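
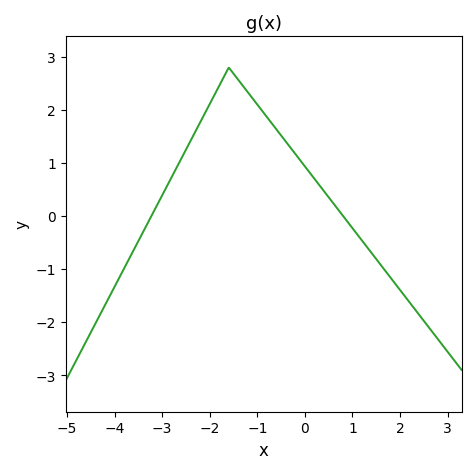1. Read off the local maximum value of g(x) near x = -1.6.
2.8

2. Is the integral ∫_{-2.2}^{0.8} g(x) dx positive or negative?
positive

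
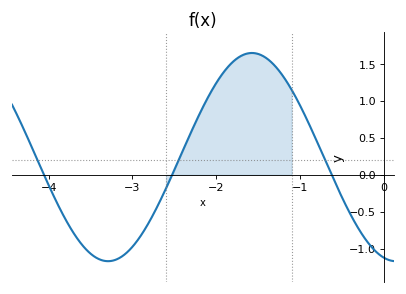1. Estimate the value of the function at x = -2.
1.25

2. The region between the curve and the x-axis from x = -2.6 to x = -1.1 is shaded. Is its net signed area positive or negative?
positive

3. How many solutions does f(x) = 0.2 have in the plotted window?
3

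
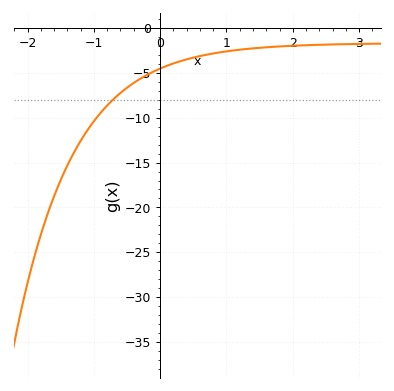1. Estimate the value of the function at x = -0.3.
-5.5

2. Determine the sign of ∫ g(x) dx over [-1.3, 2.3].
negative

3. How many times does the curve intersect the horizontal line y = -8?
1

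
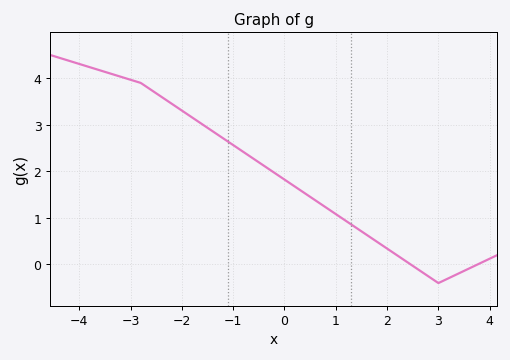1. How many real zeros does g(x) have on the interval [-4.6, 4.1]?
2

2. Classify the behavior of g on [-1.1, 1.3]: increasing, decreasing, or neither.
decreasing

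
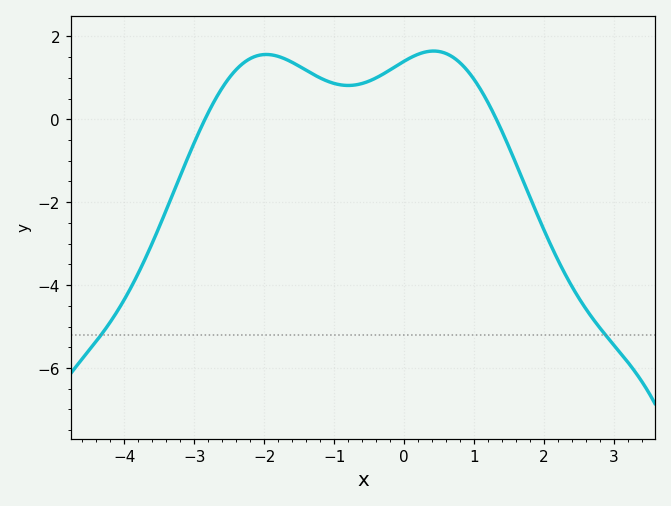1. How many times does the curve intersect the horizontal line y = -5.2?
2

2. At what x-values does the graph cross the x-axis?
-2.8, 1.4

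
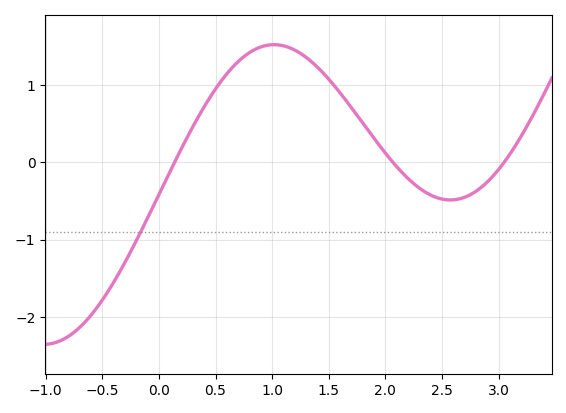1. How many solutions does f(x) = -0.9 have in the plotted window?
1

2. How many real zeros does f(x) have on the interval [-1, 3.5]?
3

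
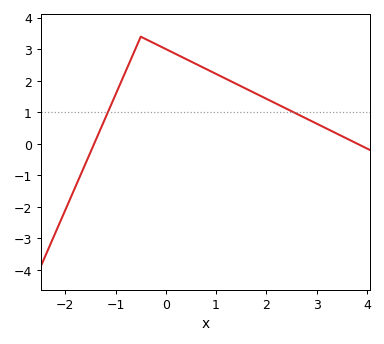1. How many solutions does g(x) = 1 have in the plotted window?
2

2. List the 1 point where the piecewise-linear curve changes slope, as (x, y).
(-0.5, 3.4)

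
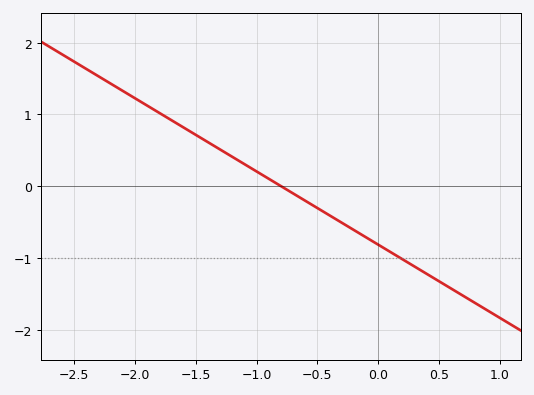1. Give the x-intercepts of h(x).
-0.8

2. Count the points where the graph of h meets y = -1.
1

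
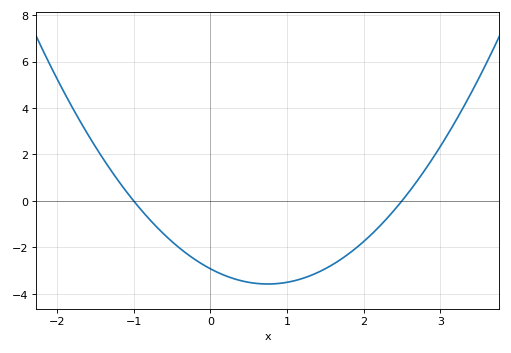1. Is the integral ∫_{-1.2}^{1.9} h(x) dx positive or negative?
negative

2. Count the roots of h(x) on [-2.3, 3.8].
2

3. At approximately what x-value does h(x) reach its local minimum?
0.75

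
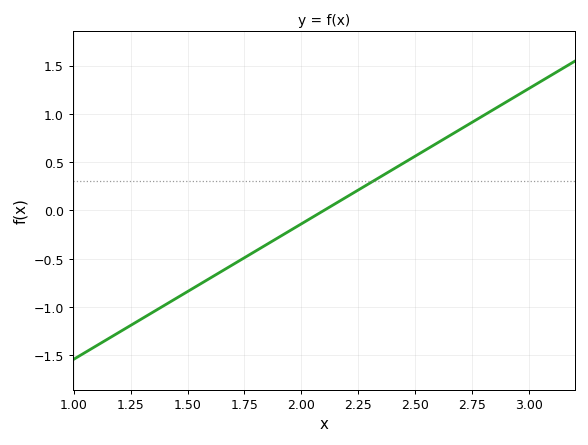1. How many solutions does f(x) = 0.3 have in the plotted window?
1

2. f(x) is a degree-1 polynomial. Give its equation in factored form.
y = 1.4(x - 2.1)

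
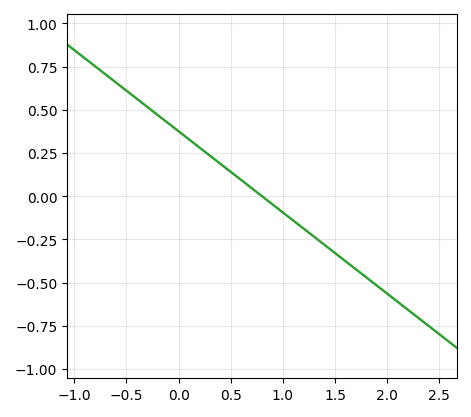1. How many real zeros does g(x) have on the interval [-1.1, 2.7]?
1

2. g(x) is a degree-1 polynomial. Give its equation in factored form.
y = -0.47(x - 0.8)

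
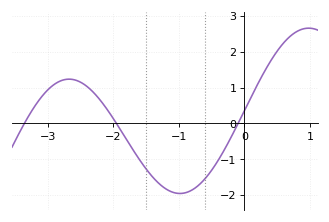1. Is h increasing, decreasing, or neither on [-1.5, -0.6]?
neither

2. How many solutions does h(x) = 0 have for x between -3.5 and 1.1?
3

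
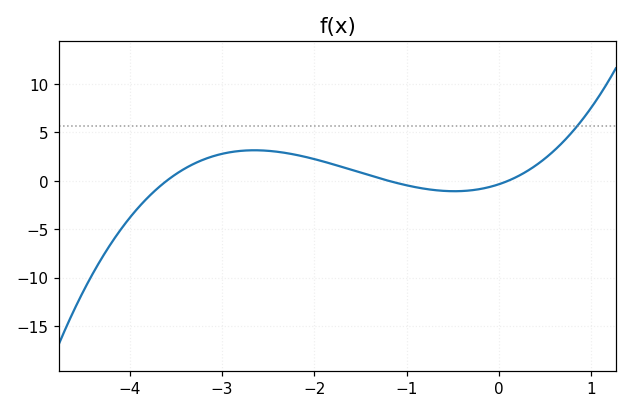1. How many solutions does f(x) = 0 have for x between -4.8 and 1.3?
3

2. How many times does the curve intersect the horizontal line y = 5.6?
1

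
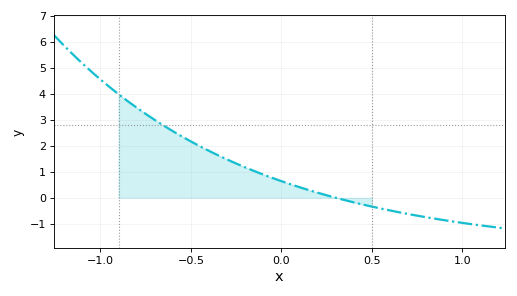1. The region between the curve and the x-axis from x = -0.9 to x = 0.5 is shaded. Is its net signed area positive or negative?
positive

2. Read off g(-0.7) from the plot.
2.99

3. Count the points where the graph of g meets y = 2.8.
1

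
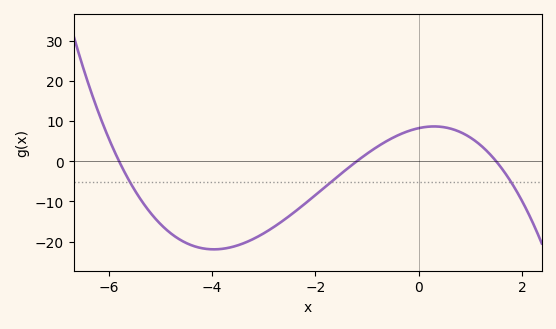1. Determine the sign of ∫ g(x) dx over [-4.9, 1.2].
negative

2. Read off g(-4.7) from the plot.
-18.9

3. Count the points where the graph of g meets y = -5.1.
3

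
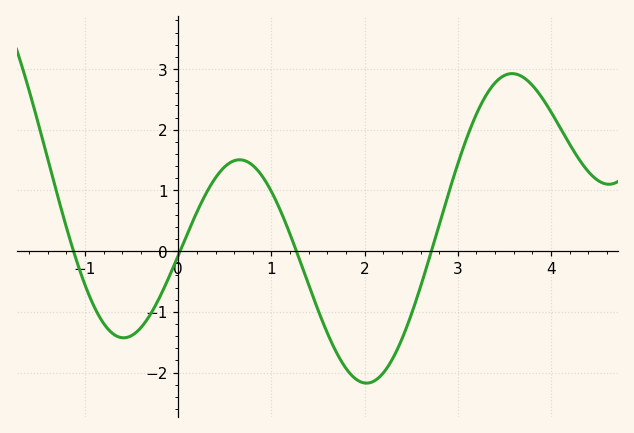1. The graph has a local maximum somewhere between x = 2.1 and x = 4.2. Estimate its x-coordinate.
3.6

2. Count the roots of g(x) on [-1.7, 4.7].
4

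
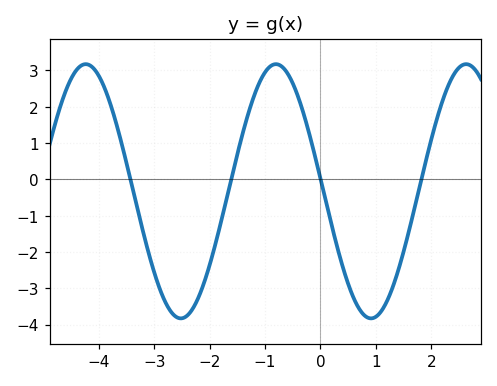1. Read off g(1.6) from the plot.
-1.4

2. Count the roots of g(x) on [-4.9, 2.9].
4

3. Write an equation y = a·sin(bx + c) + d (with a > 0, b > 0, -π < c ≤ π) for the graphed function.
y = 3.5sin(1.8x + 3) - 0.33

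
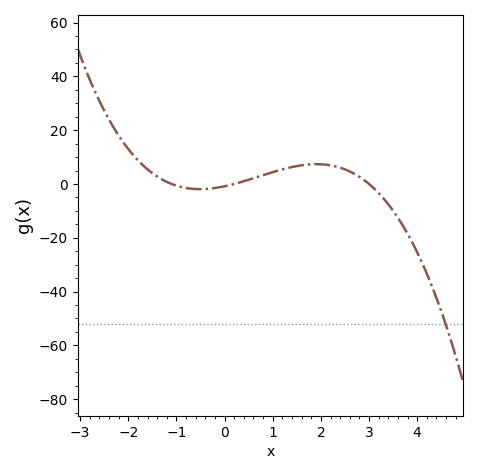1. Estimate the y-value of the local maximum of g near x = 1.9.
8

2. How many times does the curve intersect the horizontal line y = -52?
1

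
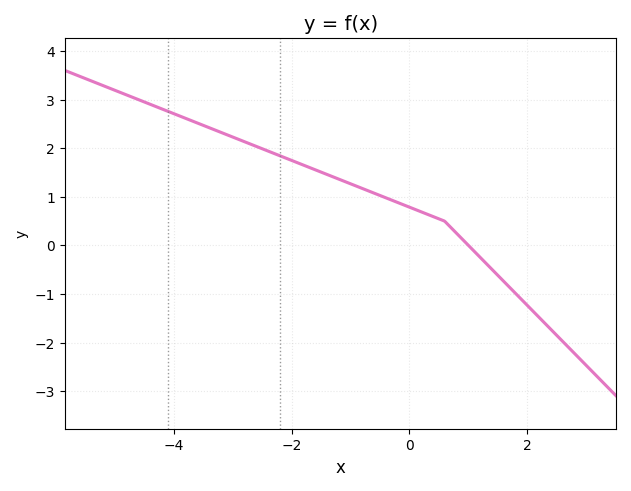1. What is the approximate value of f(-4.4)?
2.9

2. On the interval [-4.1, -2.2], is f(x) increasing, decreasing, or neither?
decreasing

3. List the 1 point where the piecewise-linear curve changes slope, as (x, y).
(0.6, 0.5)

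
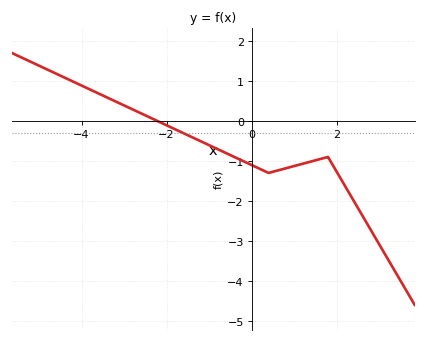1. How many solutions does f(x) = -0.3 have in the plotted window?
1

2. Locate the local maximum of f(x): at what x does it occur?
1.8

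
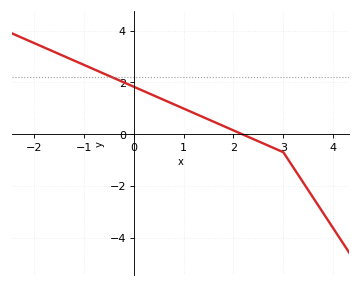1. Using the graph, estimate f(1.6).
0.4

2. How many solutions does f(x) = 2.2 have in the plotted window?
1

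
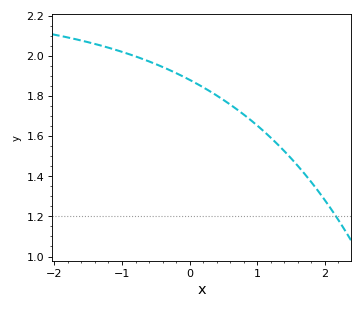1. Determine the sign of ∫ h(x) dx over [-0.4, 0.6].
positive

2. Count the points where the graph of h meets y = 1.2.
1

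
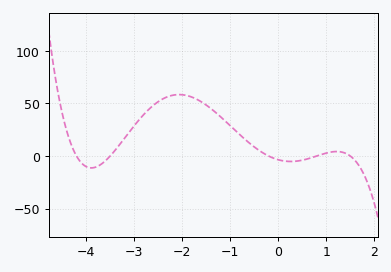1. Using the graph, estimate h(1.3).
3.96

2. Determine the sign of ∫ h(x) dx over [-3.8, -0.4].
positive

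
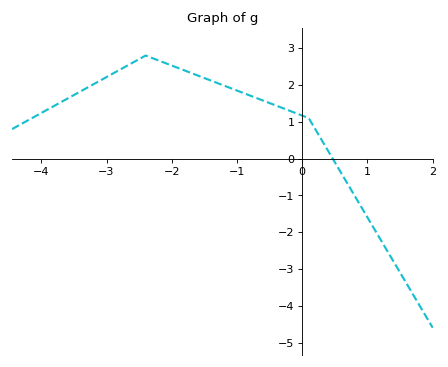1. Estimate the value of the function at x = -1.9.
2.46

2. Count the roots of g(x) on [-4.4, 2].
1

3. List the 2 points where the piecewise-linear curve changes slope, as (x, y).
(-2.4, 2.8); (0.1, 1.1)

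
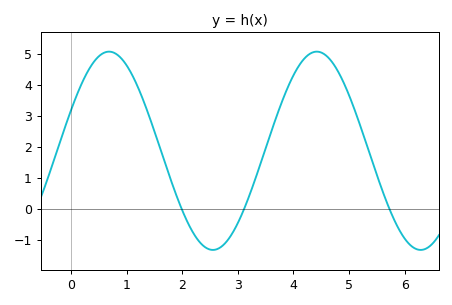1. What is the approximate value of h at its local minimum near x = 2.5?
-1.3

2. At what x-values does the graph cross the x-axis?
2, 3.1, 5.7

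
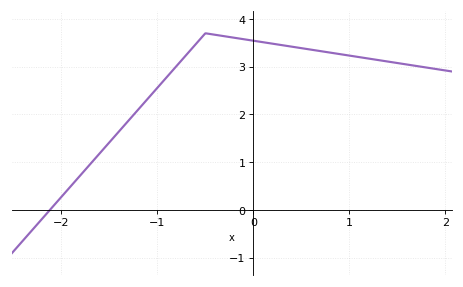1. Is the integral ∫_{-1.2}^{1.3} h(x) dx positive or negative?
positive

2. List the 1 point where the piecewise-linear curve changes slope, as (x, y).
(-0.5, 3.7)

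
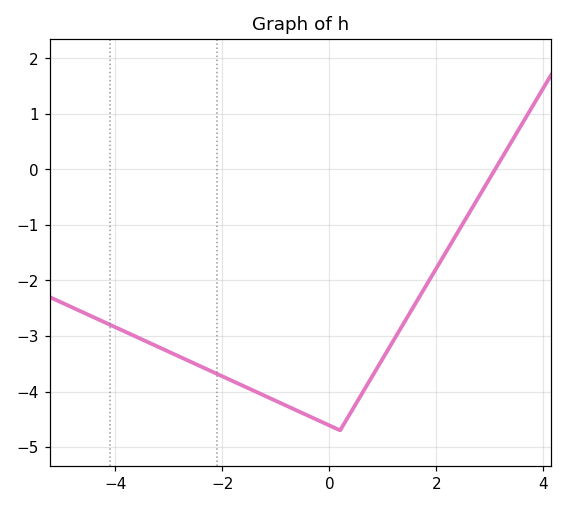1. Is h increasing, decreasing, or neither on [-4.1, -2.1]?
decreasing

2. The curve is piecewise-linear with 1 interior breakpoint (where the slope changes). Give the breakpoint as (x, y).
(0.2, -4.7)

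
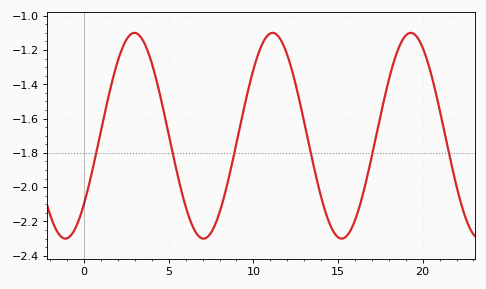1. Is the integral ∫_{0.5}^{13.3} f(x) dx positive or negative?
negative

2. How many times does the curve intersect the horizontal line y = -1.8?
6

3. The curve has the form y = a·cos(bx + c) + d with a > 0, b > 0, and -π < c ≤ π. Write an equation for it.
y = 0.6cos(0.77x - 2.29) - 1.7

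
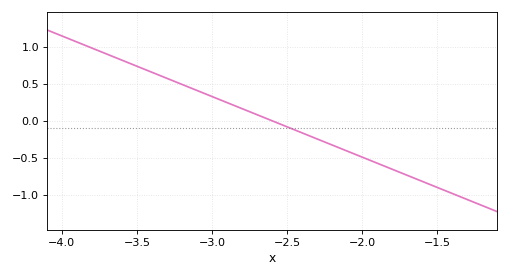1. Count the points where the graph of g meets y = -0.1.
1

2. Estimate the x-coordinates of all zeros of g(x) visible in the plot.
-2.6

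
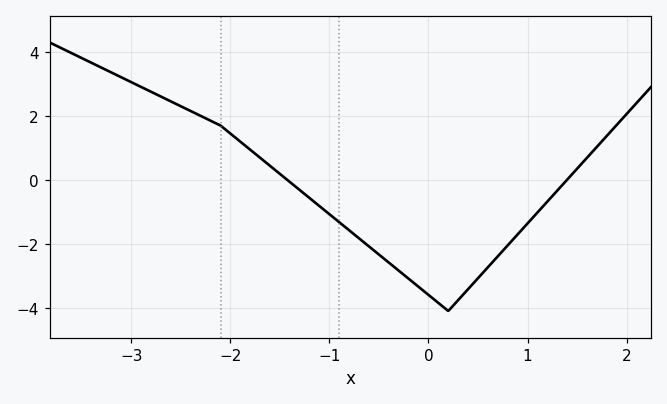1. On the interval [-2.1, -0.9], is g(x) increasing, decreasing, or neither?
decreasing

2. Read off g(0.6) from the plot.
-2.8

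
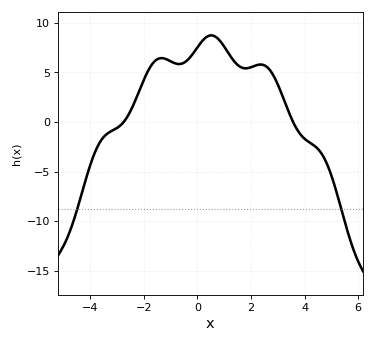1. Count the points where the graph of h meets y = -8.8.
2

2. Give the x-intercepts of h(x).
-2.75, 3.57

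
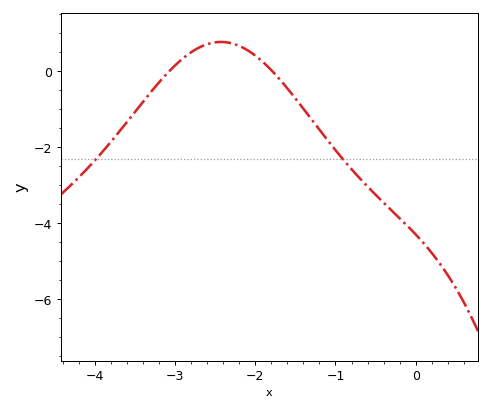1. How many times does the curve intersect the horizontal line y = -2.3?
2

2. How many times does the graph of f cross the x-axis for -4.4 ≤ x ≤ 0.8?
2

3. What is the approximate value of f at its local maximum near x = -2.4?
0.8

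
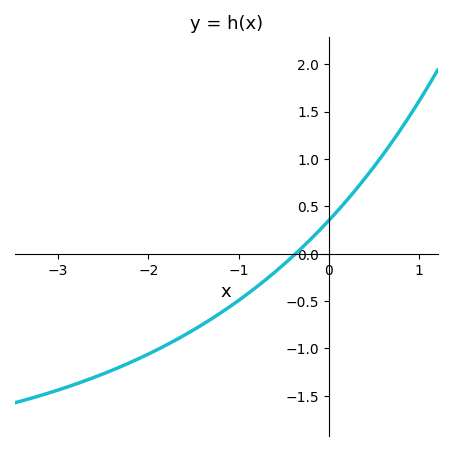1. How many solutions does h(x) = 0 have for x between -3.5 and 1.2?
1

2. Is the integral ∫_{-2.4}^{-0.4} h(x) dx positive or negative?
negative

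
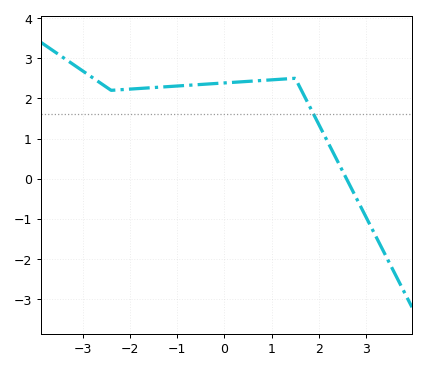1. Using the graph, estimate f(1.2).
2.5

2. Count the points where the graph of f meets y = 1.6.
1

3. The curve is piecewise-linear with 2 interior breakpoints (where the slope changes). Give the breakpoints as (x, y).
(-2.4, 2.2); (1.5, 2.5)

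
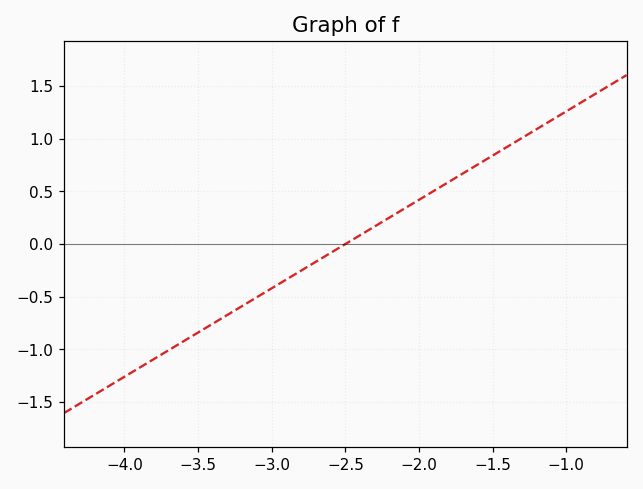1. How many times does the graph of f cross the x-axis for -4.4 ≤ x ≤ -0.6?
1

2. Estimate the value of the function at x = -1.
1.26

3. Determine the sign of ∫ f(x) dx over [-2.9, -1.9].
positive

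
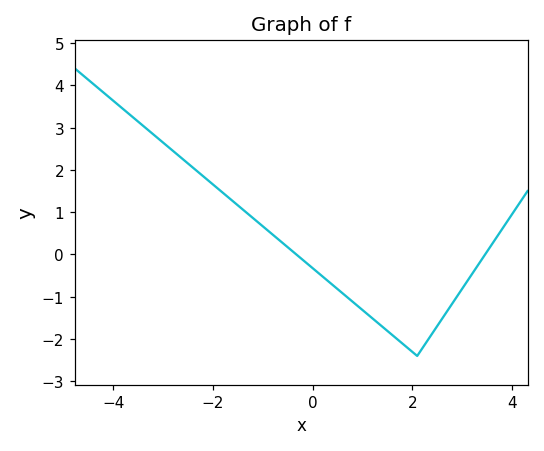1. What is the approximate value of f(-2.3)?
2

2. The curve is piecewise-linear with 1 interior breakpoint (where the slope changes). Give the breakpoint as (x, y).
(2.1, -2.4)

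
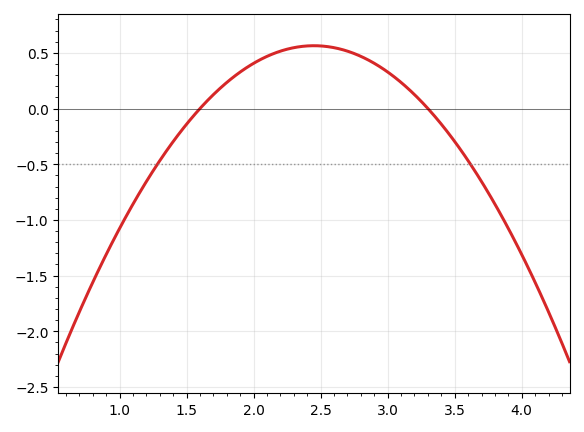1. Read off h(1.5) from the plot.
-0.15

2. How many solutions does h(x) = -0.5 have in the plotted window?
2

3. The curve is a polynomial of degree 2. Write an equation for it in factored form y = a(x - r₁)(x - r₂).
y = -0.78(x - 1.6)(x - 3.3)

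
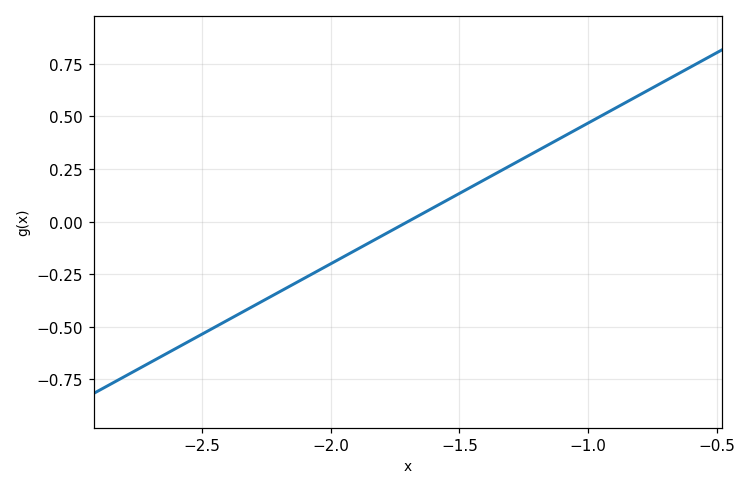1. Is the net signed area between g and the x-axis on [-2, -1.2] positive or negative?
positive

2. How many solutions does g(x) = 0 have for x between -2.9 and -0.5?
1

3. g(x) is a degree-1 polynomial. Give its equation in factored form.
y = 0.67(x + 1.7)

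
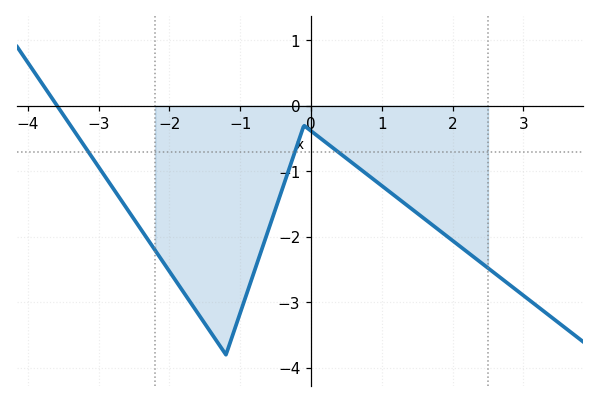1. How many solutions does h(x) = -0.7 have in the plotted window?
3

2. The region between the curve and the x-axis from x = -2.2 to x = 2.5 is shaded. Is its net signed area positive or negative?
negative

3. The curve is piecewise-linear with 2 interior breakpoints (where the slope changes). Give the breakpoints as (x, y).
(-1.2, -3.8); (-0.1, -0.3)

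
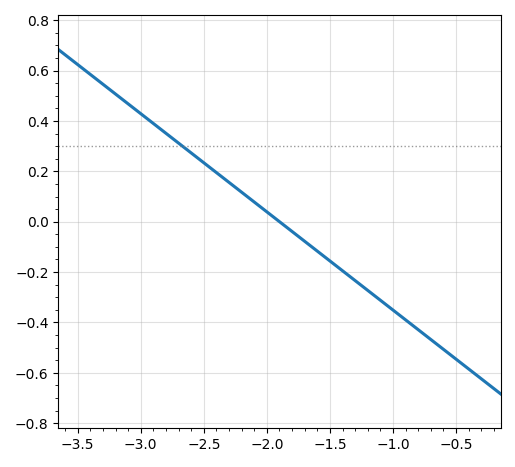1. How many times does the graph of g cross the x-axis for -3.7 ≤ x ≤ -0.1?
1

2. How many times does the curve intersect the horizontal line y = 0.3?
1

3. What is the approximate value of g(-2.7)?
0.312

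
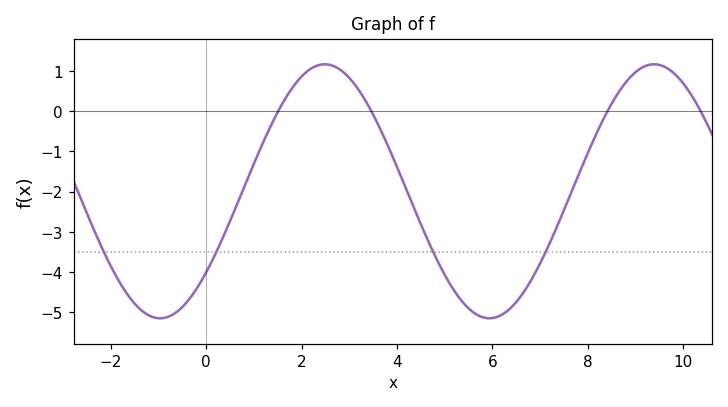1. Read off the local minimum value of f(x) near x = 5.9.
-5.15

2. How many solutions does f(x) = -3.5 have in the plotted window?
4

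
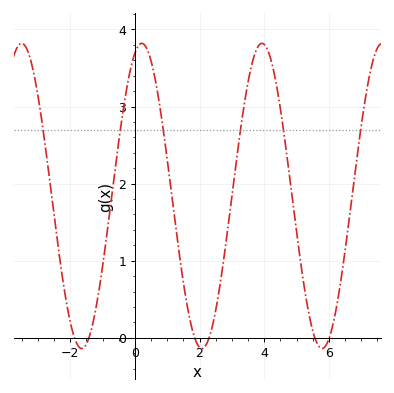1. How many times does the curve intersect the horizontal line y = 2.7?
6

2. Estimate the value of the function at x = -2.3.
1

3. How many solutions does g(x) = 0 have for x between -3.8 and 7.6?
6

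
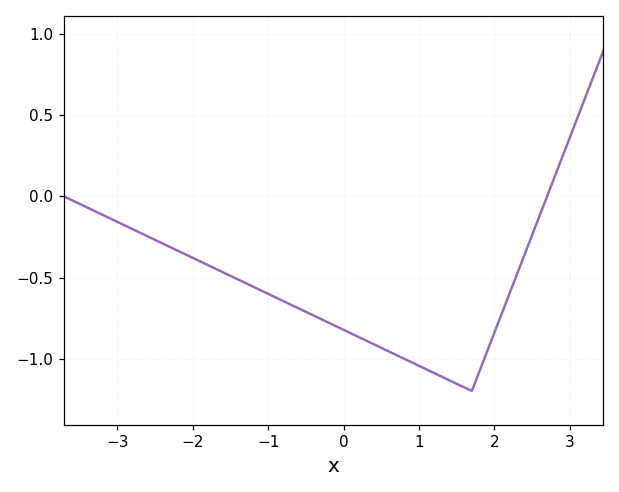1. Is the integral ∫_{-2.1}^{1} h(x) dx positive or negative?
negative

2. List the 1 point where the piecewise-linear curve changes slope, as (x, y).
(1.7, -1.2)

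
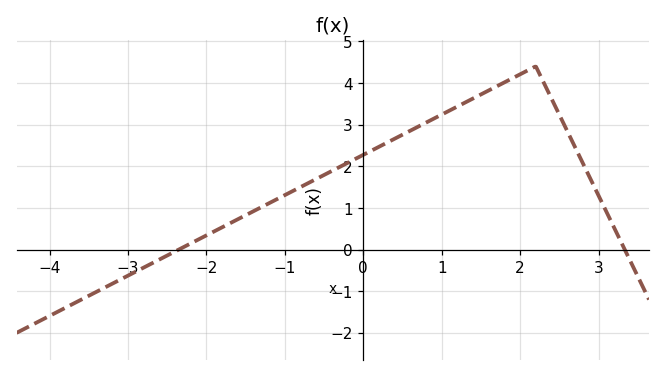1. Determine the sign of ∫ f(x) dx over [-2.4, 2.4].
positive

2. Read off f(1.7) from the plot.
3.92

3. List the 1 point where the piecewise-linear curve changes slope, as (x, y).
(2.2, 4.4)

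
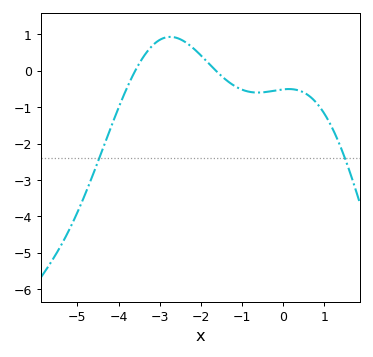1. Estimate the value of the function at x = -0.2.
-0.5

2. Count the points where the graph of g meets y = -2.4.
2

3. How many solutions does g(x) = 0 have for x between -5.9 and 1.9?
2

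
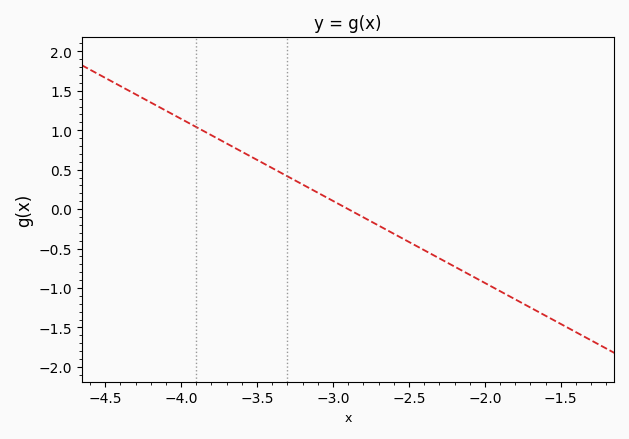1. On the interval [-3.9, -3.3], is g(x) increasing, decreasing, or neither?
decreasing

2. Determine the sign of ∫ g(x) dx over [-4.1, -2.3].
positive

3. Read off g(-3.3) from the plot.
0.416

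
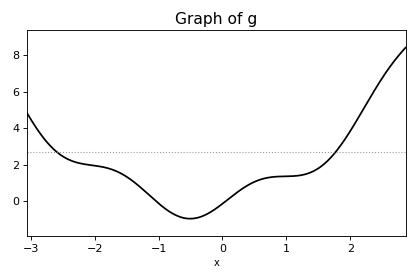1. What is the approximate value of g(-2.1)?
2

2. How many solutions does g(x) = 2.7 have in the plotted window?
2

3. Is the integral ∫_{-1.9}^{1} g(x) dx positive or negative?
positive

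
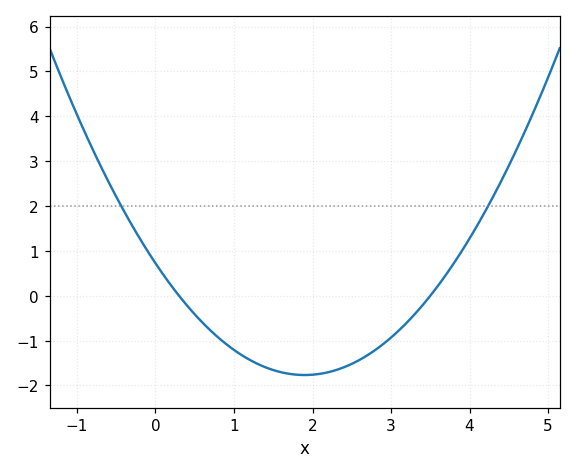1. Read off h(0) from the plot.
0.724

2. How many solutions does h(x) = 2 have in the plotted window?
2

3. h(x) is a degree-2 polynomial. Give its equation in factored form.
y = 0.69(x - 0.3)(x - 3.5)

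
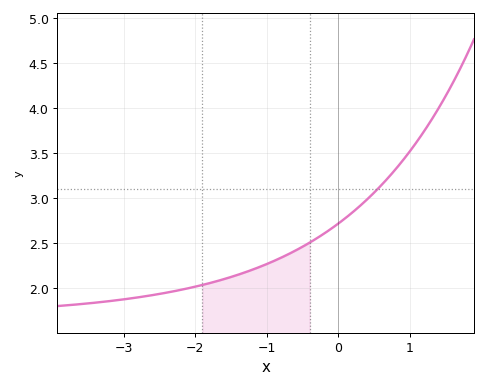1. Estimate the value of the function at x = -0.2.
2.6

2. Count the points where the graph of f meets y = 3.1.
1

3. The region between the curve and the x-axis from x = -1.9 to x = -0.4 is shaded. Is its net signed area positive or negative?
positive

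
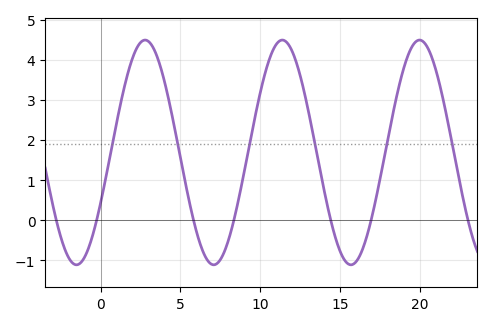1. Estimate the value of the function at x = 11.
4.4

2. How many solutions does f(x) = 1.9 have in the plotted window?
6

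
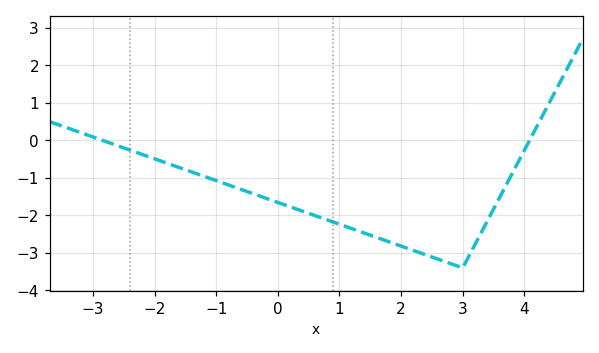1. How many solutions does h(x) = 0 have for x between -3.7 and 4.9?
2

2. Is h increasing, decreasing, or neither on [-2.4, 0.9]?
decreasing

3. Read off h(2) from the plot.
-2.82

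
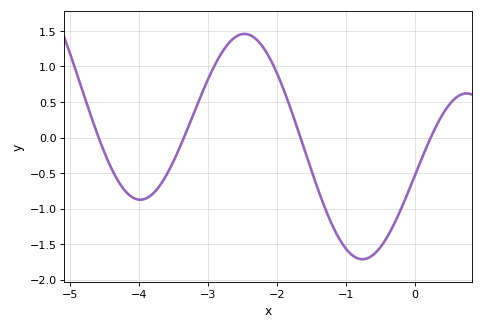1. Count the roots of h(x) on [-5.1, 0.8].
4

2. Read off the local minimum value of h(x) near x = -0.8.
-1.7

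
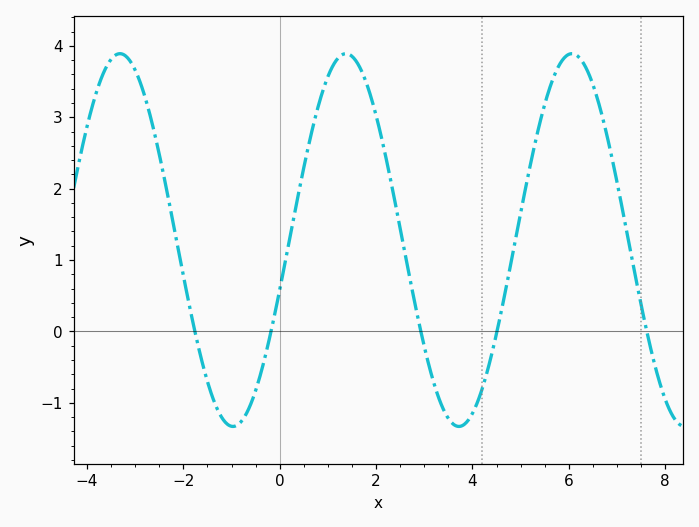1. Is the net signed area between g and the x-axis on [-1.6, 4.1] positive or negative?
positive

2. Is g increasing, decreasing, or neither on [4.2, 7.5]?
neither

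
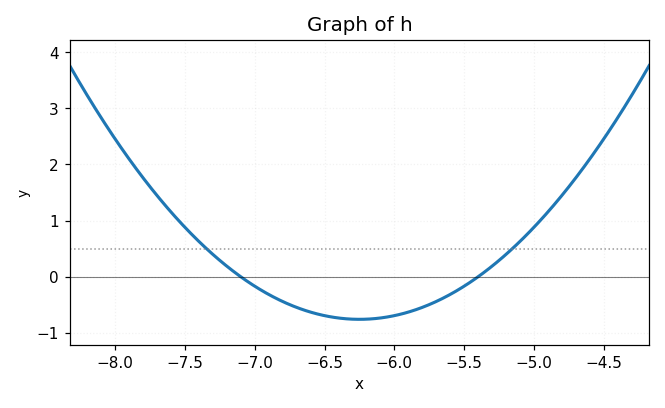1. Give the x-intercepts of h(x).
-7.1, -5.4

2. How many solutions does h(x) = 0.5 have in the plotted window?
2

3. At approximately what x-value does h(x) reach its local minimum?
-6.2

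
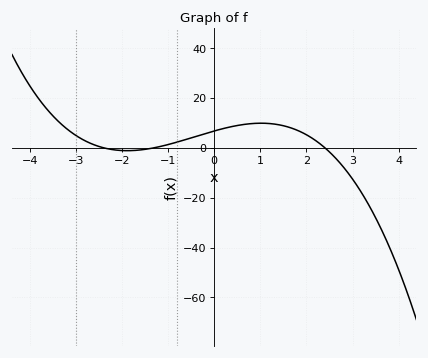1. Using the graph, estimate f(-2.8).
2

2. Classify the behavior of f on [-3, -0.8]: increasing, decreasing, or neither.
neither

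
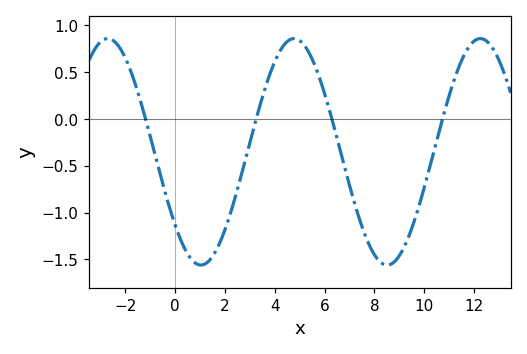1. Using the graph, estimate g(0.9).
-1.55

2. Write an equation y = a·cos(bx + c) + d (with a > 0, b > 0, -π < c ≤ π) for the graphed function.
y = 1.21cos(0.84x + 2.3) - 0.35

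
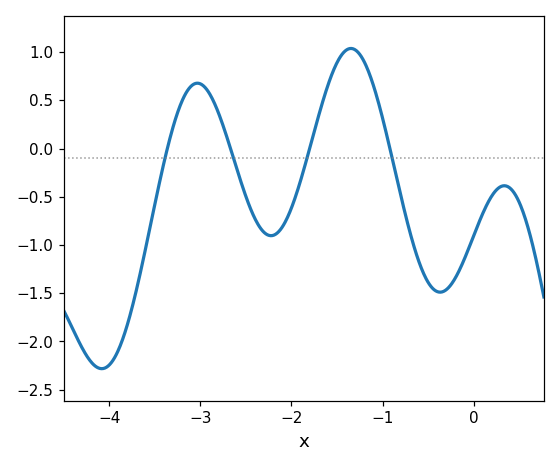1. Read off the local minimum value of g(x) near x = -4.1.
-2.28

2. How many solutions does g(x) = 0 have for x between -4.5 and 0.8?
4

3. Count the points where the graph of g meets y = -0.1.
4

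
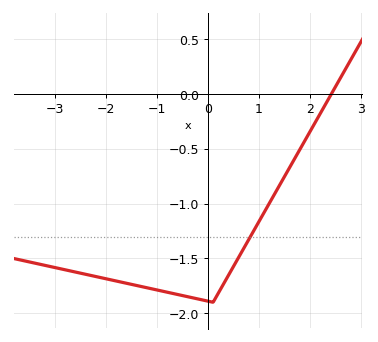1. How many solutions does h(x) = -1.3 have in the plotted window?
1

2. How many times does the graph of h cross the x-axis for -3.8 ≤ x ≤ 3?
1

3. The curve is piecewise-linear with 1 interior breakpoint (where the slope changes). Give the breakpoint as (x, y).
(0.1, -1.9)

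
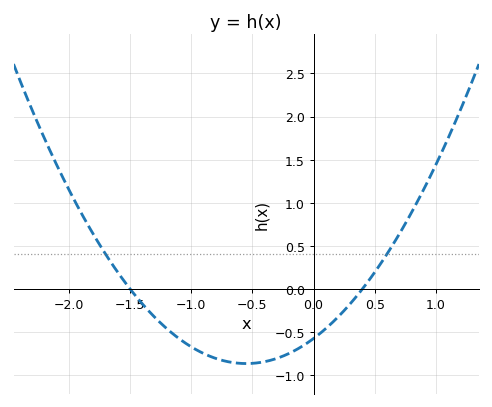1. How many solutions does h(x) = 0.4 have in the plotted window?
2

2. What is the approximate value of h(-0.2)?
-0.749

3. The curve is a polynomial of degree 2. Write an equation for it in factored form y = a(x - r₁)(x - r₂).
y = 0.96(x + 1.5)(x - 0.4)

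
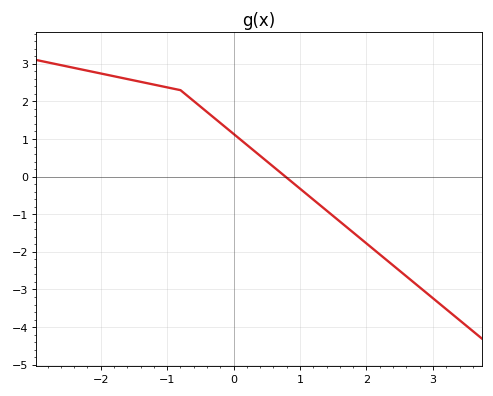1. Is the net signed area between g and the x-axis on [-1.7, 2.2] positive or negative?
positive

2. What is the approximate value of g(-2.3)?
2.85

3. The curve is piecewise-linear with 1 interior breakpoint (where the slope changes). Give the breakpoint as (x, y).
(-0.8, 2.3)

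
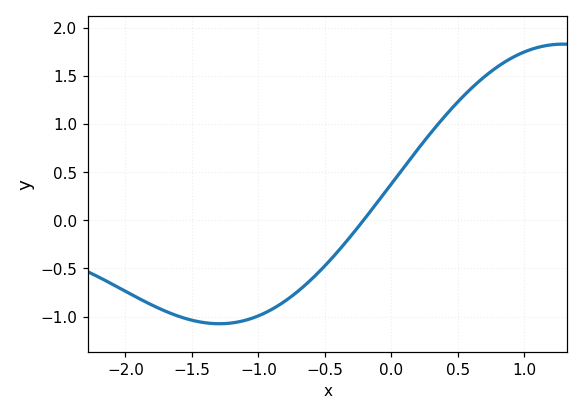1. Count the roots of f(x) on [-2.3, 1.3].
1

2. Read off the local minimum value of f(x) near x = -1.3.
-1.05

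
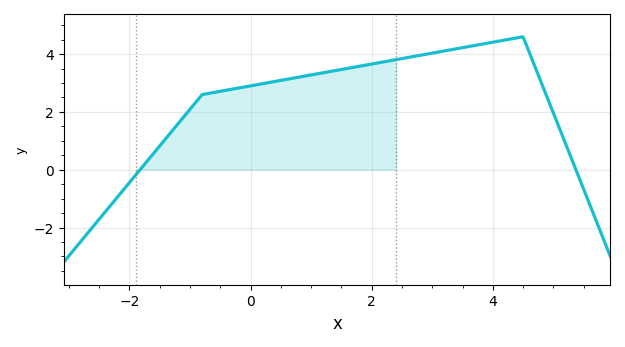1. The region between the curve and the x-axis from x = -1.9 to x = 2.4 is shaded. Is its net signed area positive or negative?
positive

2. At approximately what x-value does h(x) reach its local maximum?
4.5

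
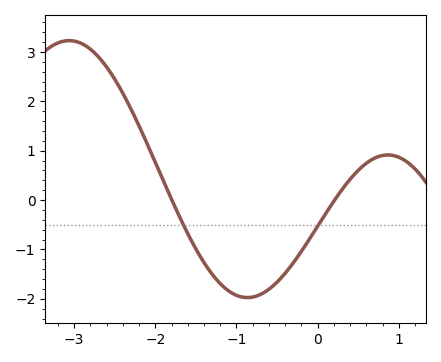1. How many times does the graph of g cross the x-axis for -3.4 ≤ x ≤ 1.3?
2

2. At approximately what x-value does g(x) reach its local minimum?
-0.9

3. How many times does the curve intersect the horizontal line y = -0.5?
2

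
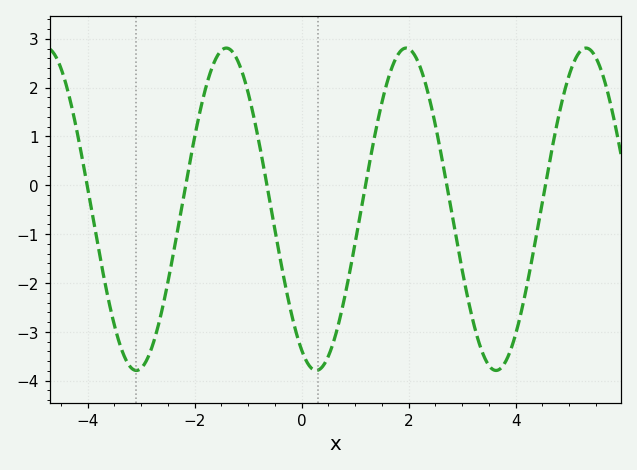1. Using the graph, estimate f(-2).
1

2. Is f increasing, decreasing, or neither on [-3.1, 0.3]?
neither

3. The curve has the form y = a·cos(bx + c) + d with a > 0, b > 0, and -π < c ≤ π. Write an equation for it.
y = 3.3cos(1.9x + 2.6) - 0.49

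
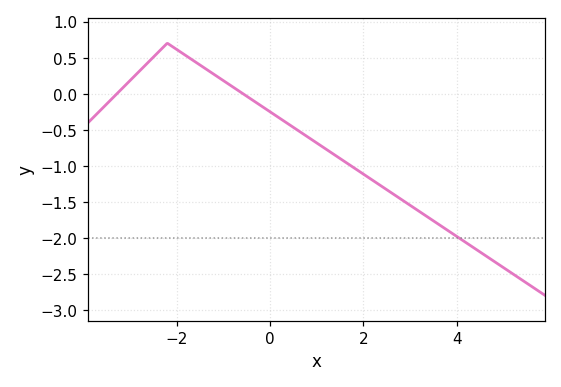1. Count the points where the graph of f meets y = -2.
1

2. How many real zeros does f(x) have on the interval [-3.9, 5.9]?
2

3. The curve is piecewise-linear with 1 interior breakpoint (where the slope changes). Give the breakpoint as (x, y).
(-2.2, 0.7)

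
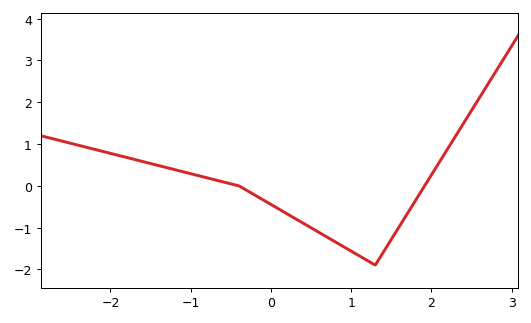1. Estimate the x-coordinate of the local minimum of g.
1.3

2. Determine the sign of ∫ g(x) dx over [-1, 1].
negative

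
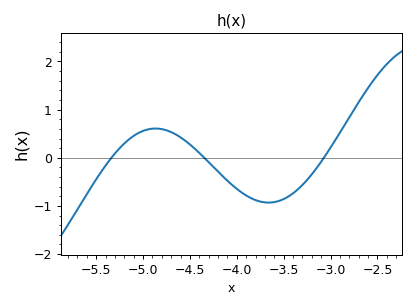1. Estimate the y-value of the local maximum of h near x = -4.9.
0.6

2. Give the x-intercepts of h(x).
-5.35, -4.35, -3.05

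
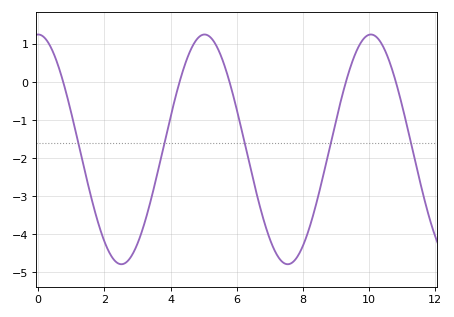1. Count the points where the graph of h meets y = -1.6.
5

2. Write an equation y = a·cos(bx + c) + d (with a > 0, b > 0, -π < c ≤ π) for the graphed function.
y = 3.02cos(1.25x + 0) - 1.77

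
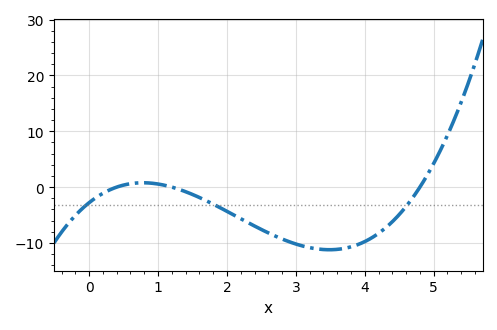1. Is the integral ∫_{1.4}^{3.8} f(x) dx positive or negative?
negative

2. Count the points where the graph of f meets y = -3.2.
3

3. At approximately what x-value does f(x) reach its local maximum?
0.8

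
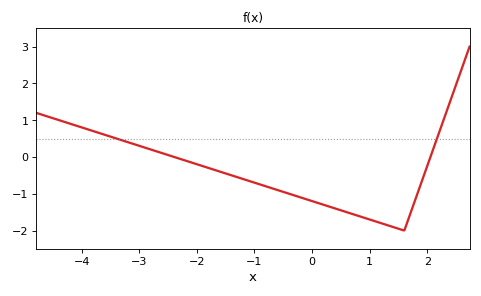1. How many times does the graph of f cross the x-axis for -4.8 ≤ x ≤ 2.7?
2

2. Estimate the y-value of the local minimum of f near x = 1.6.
-2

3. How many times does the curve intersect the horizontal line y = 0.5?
2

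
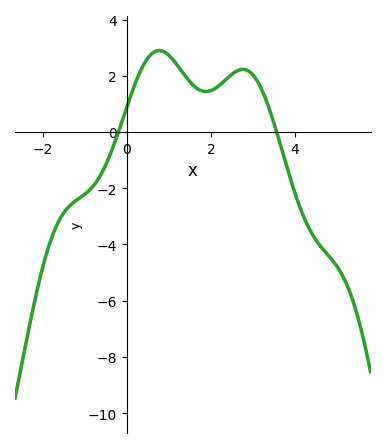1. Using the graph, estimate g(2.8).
2.2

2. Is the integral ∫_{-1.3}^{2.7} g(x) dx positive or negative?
positive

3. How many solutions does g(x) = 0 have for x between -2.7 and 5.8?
2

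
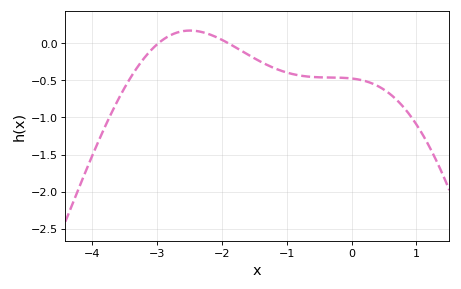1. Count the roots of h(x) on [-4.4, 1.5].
2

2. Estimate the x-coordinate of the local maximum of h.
-2.49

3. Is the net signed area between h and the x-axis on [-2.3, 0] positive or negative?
negative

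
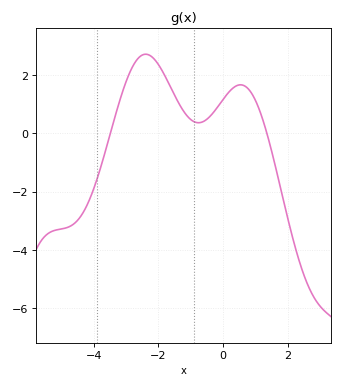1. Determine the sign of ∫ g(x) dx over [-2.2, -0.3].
positive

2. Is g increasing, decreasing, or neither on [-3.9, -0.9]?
neither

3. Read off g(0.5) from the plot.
1.66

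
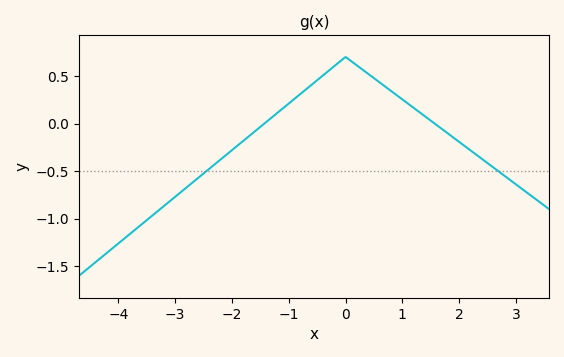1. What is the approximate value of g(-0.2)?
0.602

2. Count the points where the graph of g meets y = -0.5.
2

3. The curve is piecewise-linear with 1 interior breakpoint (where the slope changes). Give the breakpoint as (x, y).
(0, 0.7)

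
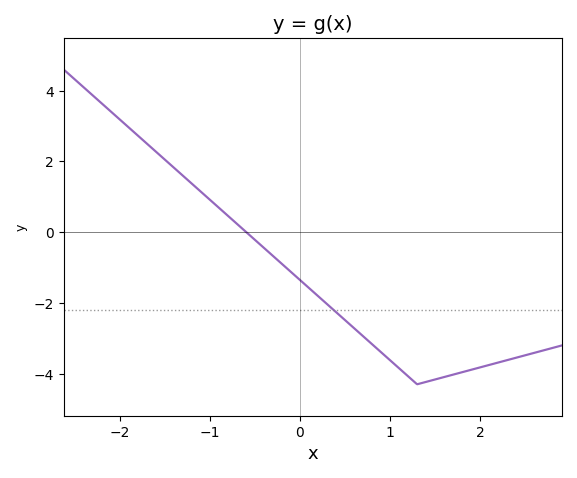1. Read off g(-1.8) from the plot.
2.73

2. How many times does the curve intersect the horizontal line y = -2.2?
1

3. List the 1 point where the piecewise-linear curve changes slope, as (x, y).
(1.3, -4.3)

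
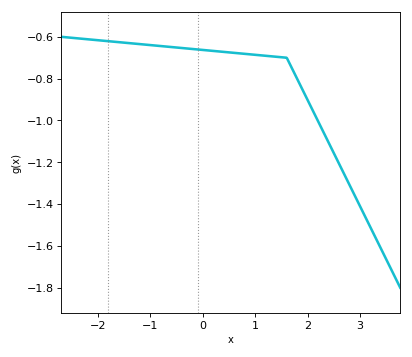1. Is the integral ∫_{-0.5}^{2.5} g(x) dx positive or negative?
negative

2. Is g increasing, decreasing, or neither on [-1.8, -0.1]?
decreasing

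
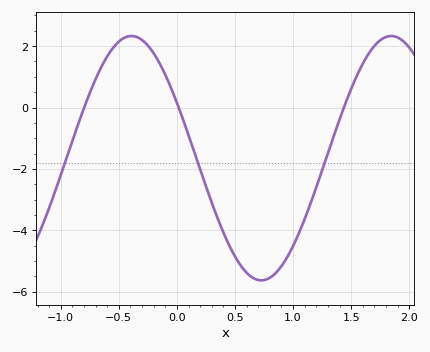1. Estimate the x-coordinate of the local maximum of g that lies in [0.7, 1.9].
1.84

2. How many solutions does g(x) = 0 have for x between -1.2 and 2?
3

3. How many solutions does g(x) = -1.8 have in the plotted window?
3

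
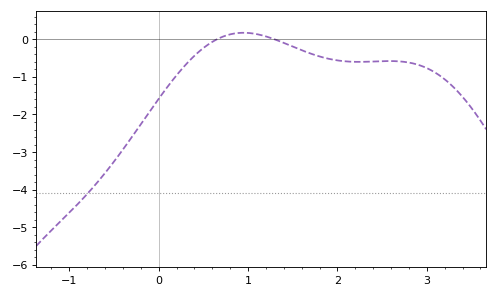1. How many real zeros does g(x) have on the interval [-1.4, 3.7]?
2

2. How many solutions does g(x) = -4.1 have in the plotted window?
1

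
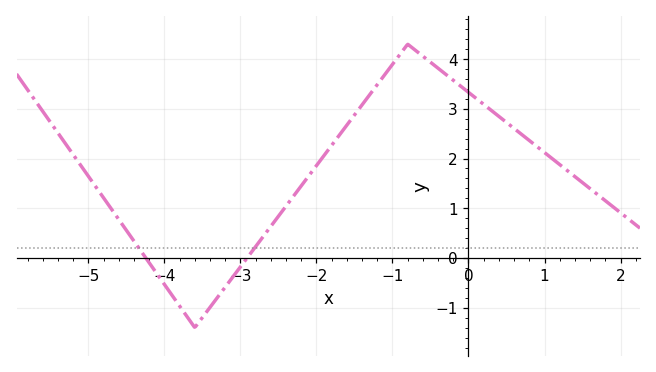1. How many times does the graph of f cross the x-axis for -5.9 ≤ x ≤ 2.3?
2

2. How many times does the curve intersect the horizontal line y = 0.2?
2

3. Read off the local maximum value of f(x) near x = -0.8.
4.3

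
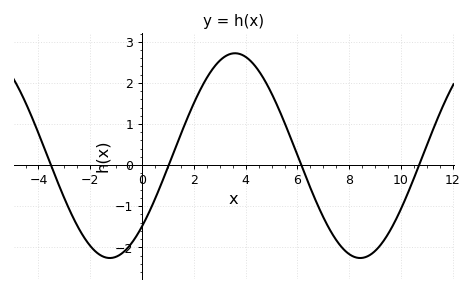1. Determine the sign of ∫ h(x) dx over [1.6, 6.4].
positive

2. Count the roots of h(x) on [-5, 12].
4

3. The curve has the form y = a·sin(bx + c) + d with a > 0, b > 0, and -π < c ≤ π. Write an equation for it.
y = 2.49sin(0.65x - 0.762) + 0.23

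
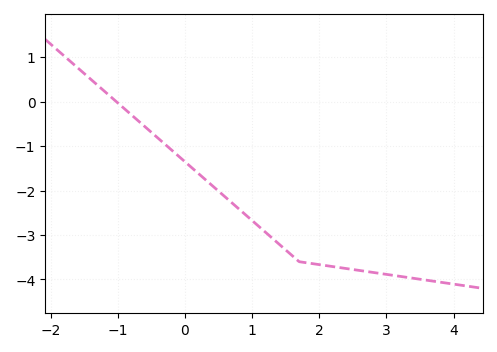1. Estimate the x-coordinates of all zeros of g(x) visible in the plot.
-1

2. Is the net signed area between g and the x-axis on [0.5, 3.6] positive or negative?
negative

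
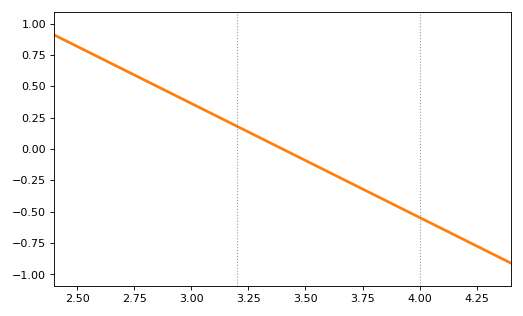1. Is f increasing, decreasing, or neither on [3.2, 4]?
decreasing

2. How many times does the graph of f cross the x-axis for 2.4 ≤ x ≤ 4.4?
1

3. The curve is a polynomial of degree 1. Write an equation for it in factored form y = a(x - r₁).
y = -0.91(x - 3.4)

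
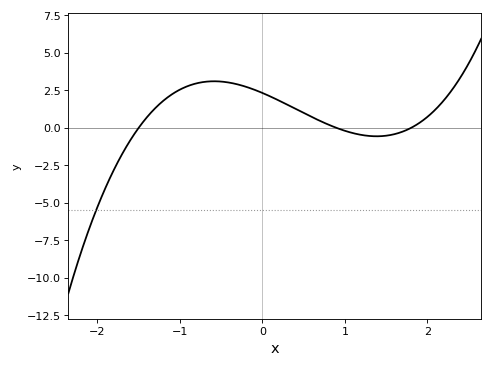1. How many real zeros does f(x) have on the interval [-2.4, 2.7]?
3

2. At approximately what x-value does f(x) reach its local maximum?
-0.6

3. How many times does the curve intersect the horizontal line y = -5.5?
1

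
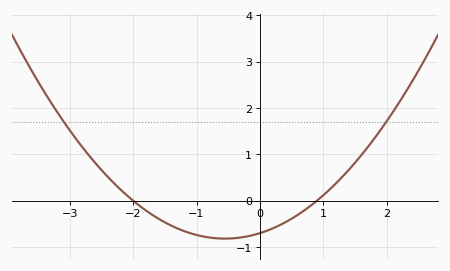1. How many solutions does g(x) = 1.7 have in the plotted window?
2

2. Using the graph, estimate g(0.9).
0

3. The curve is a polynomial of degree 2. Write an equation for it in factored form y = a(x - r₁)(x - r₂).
y = 0.39(x + 2)(x - 0.9)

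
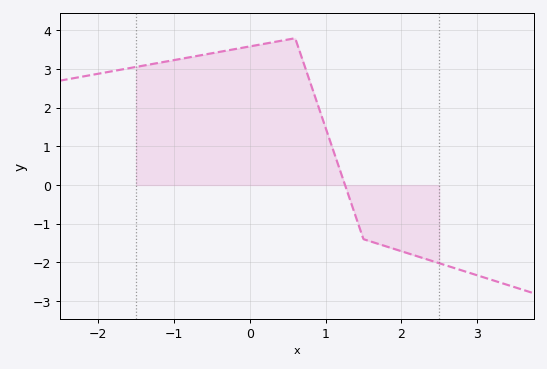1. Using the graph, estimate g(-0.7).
3.34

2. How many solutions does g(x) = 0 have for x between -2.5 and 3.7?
1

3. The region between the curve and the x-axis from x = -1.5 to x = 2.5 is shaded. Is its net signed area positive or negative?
positive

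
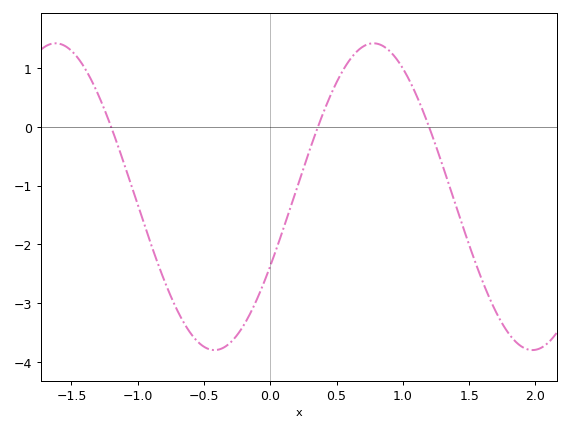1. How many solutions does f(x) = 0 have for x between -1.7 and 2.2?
3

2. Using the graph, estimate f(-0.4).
-3.8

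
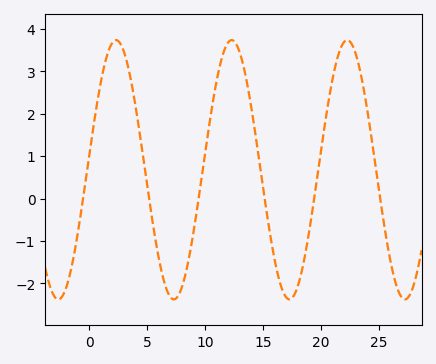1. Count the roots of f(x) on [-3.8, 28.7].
6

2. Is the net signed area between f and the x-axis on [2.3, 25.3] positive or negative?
positive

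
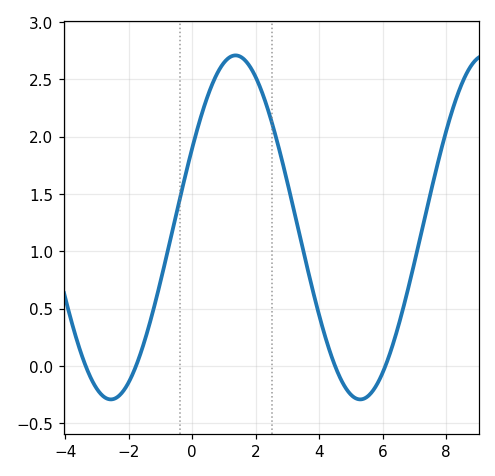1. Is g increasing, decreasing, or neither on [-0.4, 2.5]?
neither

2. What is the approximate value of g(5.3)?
-0.3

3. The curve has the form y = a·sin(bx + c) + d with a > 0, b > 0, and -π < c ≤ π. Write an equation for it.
y = 1.5sin(0.8x + 0.48) + 1.21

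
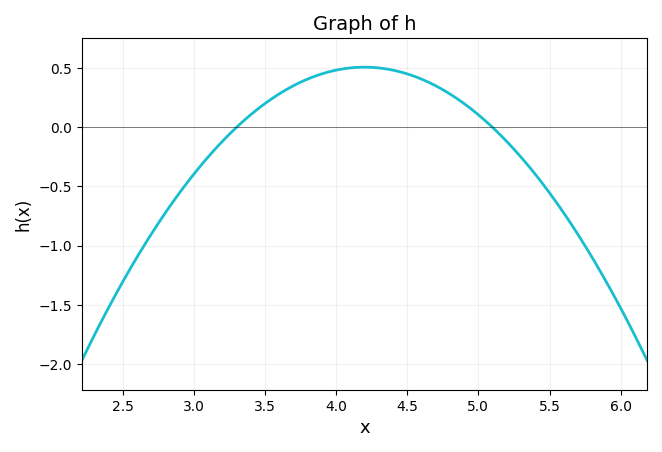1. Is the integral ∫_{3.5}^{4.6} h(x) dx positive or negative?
positive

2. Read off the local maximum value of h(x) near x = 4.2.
0.51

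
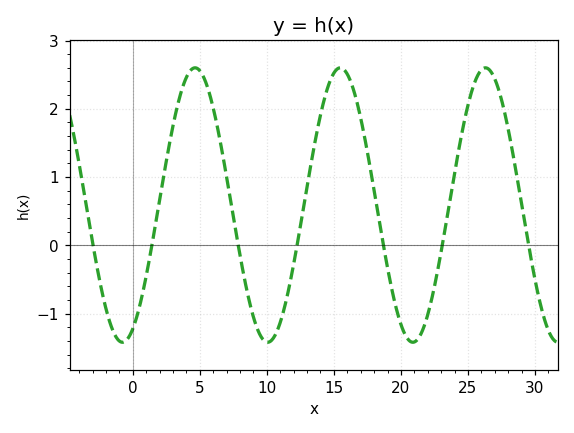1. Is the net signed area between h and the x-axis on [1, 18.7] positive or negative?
positive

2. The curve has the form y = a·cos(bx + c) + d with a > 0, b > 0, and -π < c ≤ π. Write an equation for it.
y = 2.01cos(0.58x - 2.69) + 0.59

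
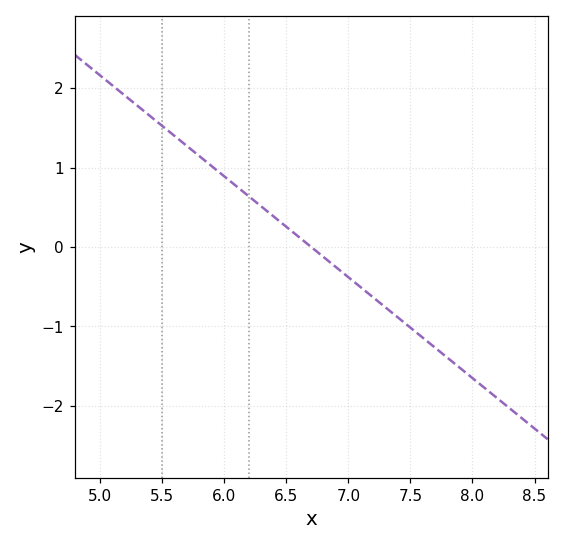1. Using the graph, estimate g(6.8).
-0.127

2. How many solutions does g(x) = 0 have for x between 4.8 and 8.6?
1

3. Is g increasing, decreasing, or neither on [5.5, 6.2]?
decreasing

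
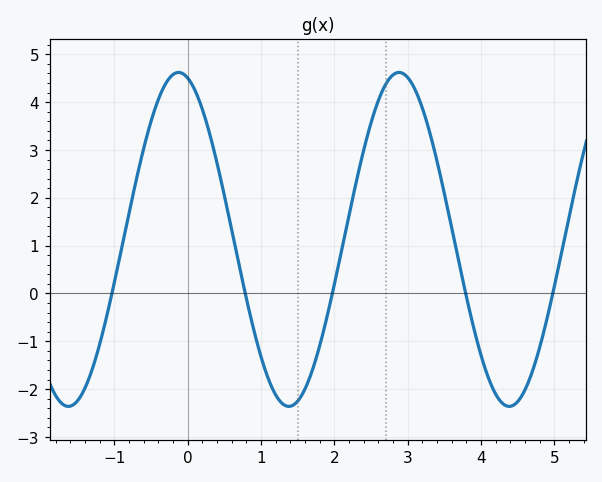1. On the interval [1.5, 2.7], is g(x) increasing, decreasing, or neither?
increasing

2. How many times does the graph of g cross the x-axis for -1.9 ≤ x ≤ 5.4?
5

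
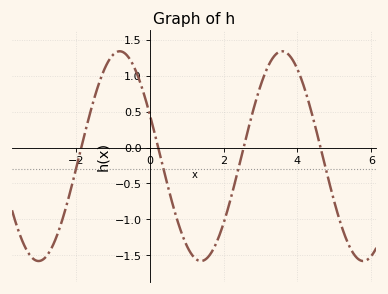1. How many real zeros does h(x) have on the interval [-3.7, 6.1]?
4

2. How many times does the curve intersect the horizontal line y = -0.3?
4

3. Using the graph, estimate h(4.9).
-0.568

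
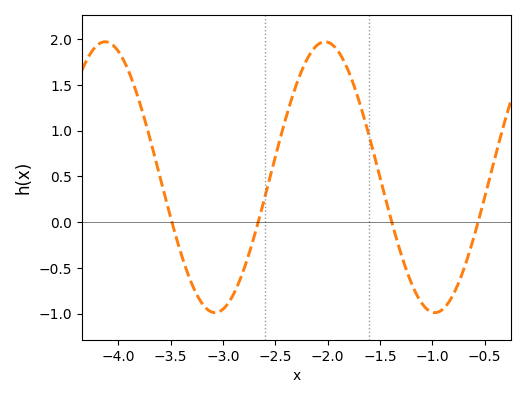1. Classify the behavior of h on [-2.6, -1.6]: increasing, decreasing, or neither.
neither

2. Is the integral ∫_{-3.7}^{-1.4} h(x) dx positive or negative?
positive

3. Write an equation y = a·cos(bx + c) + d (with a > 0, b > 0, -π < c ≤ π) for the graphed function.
y = 1.48cos(3x - 0.23) + 0.49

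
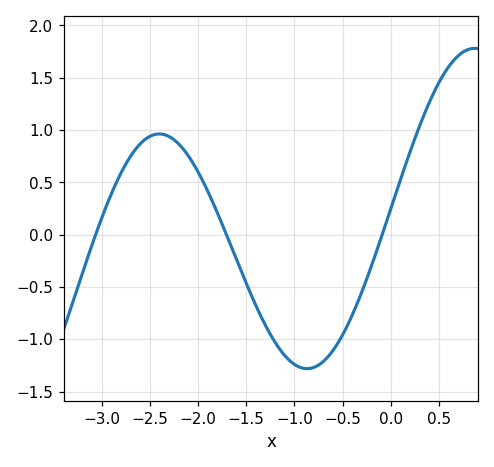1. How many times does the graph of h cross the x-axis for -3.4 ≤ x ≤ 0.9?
3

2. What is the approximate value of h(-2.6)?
0.869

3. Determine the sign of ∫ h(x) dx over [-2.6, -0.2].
negative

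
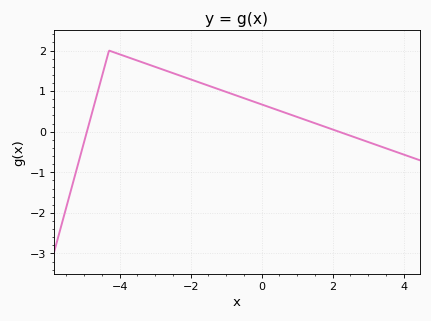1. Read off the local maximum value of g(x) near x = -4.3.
2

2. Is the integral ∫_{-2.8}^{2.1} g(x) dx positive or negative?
positive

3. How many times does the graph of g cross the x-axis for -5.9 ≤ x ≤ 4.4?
2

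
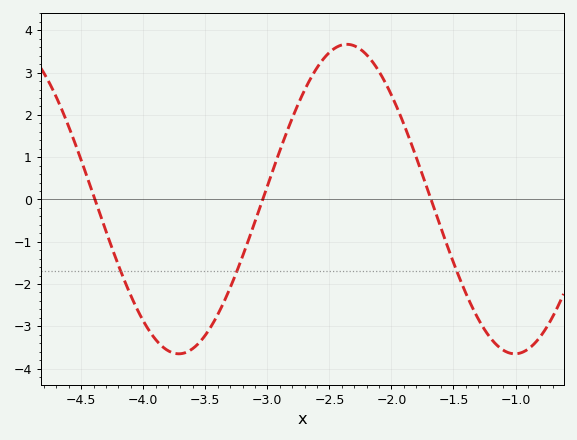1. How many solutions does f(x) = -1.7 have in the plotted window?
3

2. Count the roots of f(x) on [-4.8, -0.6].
3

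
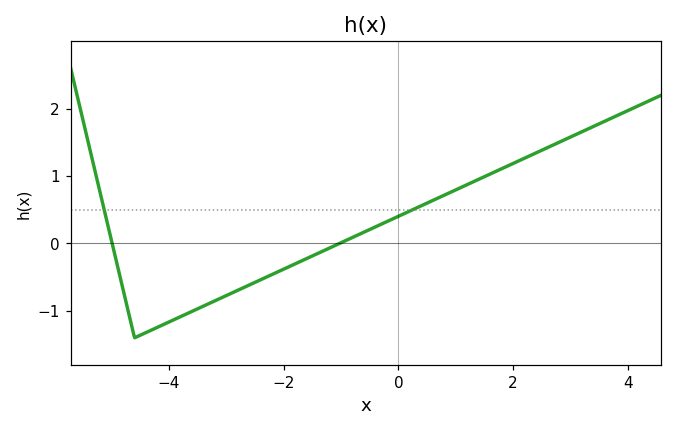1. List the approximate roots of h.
-5, -1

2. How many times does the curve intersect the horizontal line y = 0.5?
2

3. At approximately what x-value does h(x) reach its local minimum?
-4.6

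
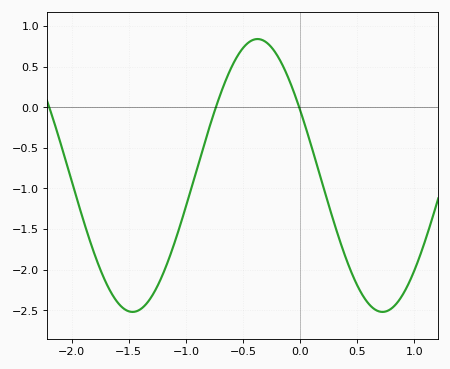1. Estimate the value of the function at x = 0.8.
-2.48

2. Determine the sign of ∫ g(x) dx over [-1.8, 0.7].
negative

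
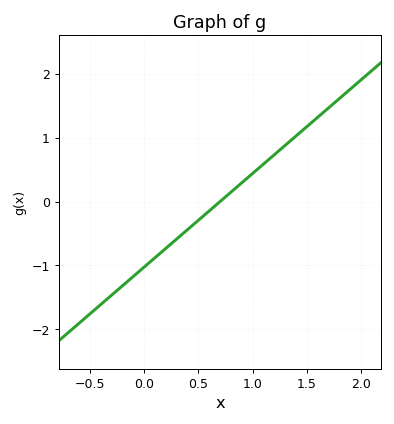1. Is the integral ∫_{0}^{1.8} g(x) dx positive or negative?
positive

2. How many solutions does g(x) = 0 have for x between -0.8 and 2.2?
1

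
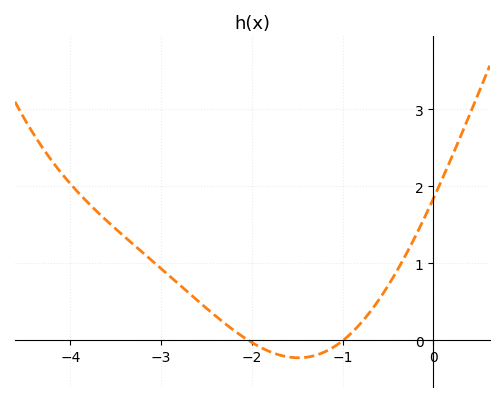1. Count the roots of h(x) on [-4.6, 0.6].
2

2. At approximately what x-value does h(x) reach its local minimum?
-1.49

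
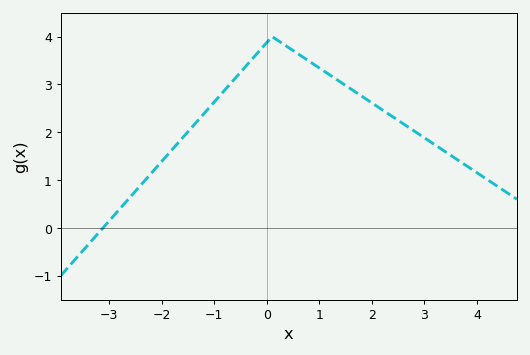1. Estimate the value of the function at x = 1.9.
2.69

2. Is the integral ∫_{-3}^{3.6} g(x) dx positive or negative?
positive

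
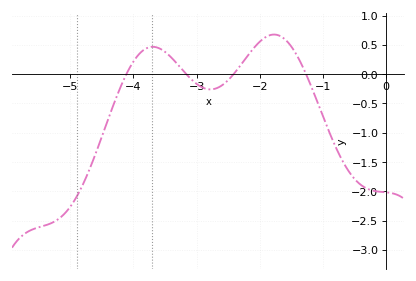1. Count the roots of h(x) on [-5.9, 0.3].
4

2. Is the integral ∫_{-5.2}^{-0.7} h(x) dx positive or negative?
negative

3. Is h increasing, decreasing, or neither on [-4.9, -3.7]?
increasing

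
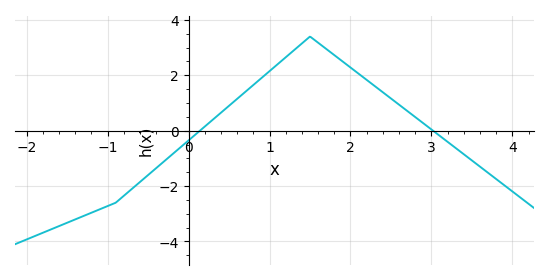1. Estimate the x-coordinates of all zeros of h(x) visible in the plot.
0.14, 3.02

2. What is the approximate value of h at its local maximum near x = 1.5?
3.4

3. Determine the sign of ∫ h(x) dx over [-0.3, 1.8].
positive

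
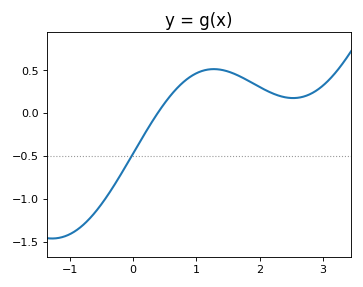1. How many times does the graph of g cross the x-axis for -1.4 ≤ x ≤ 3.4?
1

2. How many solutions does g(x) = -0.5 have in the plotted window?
1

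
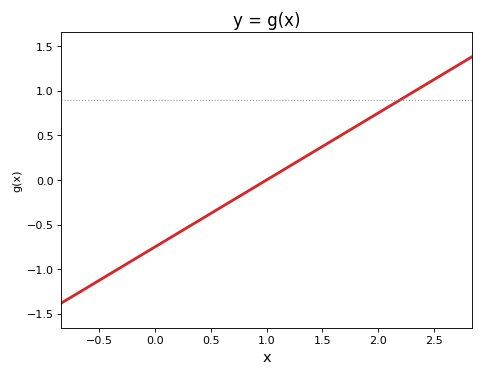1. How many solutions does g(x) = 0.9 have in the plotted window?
1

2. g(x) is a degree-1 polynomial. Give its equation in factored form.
y = 0.75(x - 1)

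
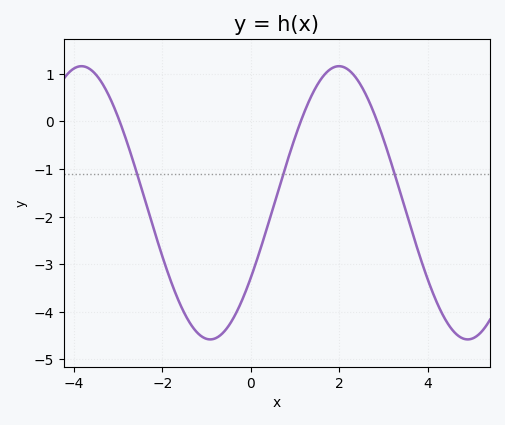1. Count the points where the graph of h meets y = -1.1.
3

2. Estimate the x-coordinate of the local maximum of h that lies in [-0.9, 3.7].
2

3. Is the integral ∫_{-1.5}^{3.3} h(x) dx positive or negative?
negative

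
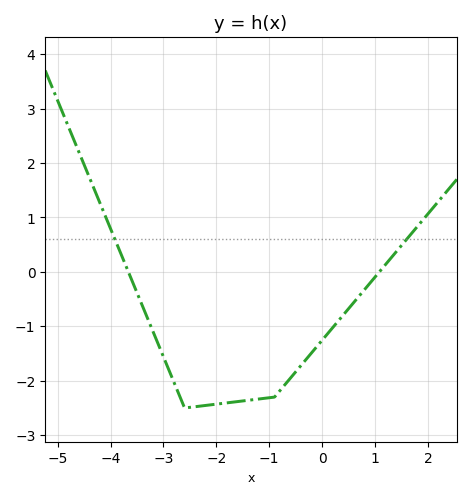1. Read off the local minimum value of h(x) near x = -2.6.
-2.5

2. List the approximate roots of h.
-3.6, 1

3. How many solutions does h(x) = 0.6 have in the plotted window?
2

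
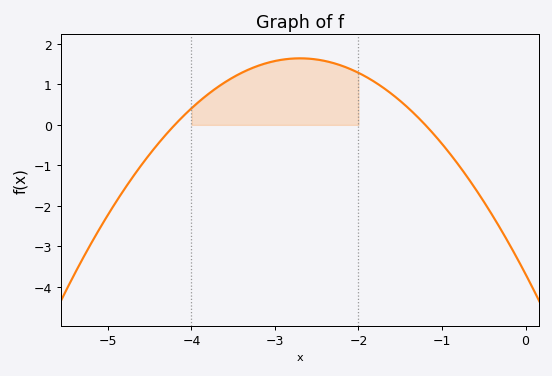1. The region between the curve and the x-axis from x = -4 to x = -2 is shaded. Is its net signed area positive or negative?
positive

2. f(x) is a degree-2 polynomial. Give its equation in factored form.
y = -0.73(x + 4.2)(x + 1.2)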